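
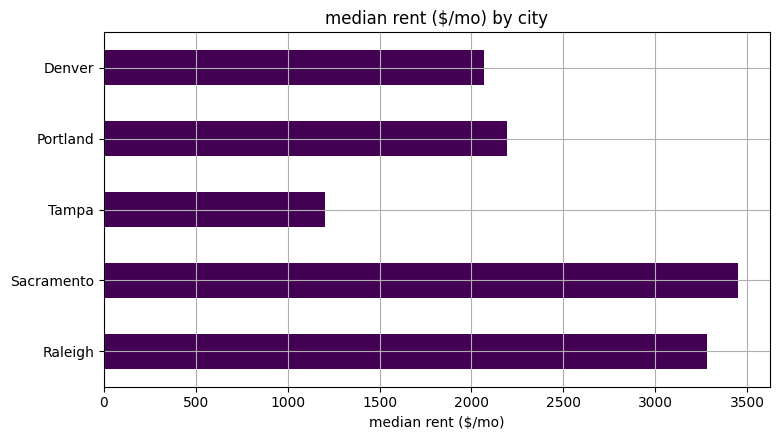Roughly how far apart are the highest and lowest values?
≈ 2500

Max Sacramento ≈ 3500, min Tampa ≈ 1000; range ≈ 2500.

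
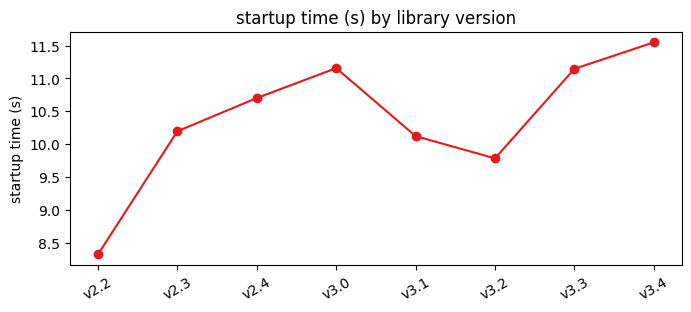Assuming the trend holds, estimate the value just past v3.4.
Last three: 10.0, 11.0, 11.5 → slope ≈ 0.75/step → next ≈ 12.25.

≈ 12.25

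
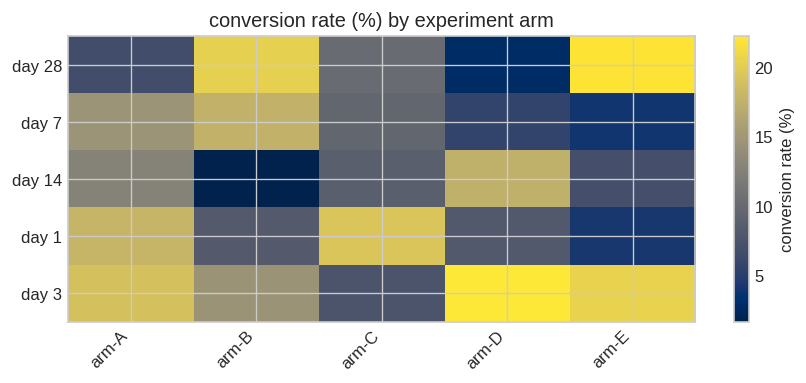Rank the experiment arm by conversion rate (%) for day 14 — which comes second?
arm-A

Top 3 for day 14: arm-D ≈ 18, arm-A ≈ 12, arm-C ≈ 8.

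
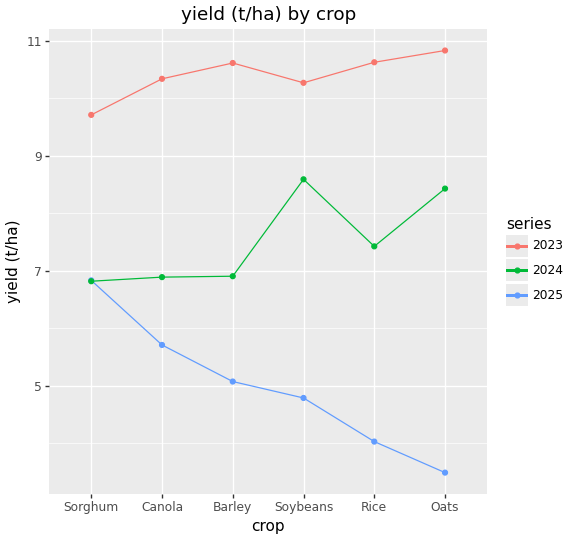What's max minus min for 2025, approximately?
Max Sorghum ≈ 7, min Oats ≈ 3; range ≈ 4.

≈ 4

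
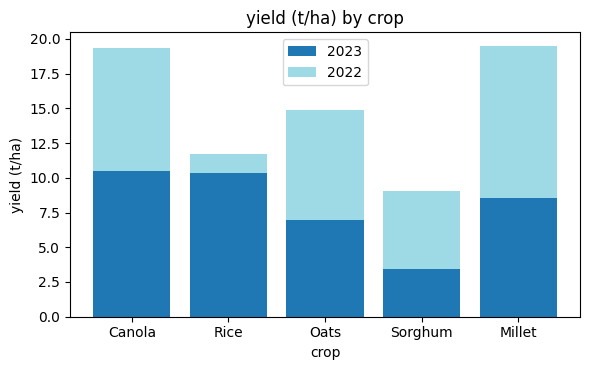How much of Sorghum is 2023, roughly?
2023 top ≈ 4, bottom ≈ 0; segment ≈ 4.

≈ 4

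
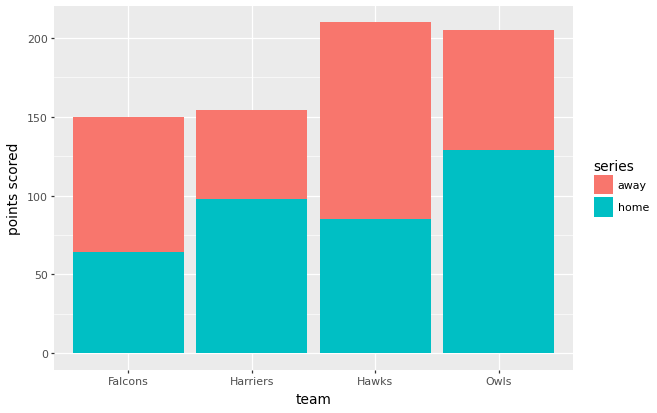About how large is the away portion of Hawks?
≈ 120

away top ≈ 200, bottom ≈ 80; segment ≈ 120.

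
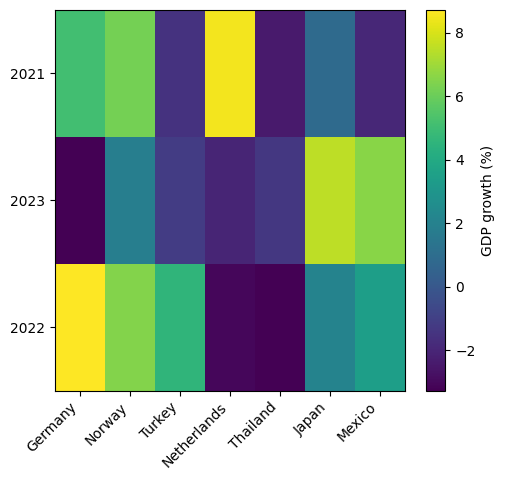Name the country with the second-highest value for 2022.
Top 3 for 2022: Germany ≈ 9, Norway ≈ 7, Turkey ≈ 5.

Norway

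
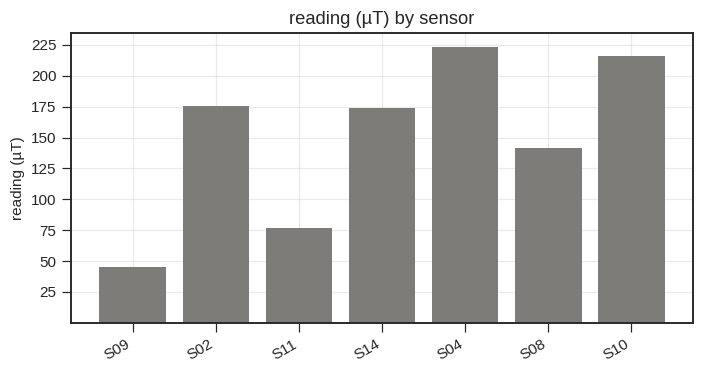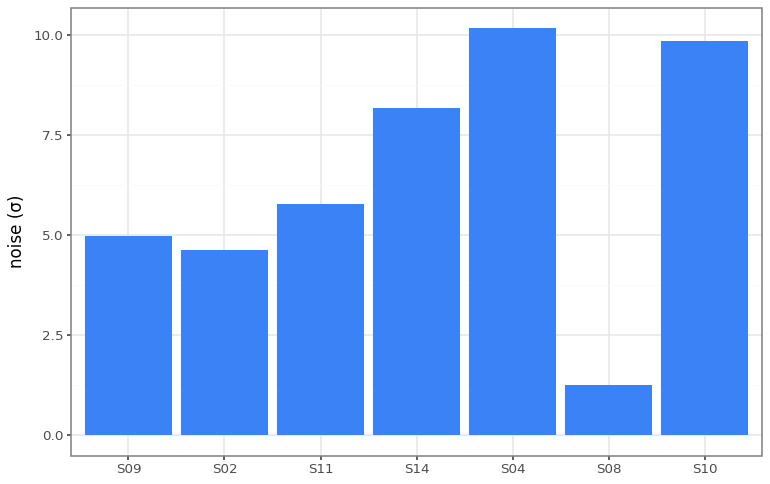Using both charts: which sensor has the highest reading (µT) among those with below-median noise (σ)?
S02

Chart 2 median noise (σ) ≈ 6; below-median sensors: S09, S02, S08. Among those, S02 has the highest reading (µT) (≈ 175).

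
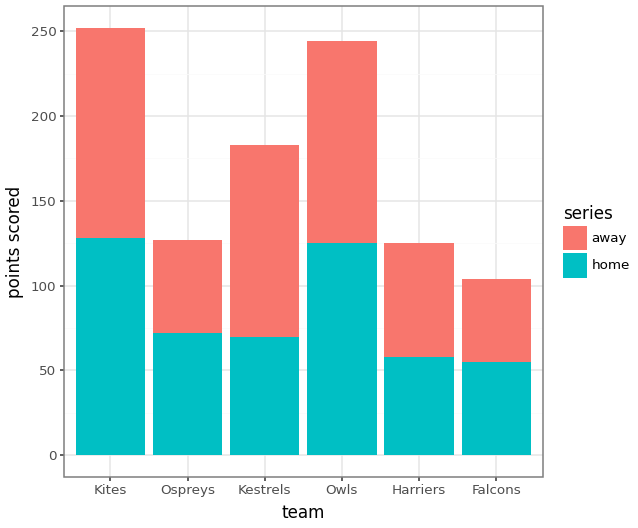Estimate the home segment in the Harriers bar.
≈ 50

home top ≈ 50, bottom ≈ 0; segment ≈ 50.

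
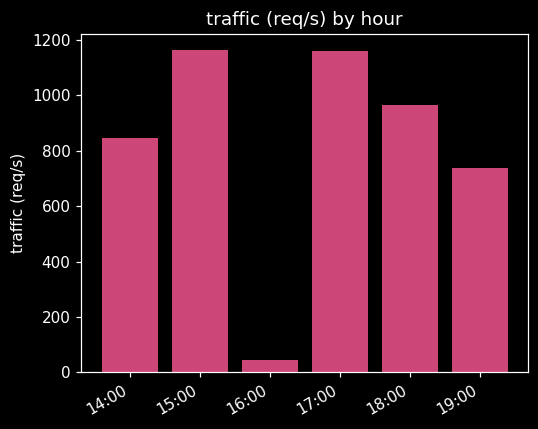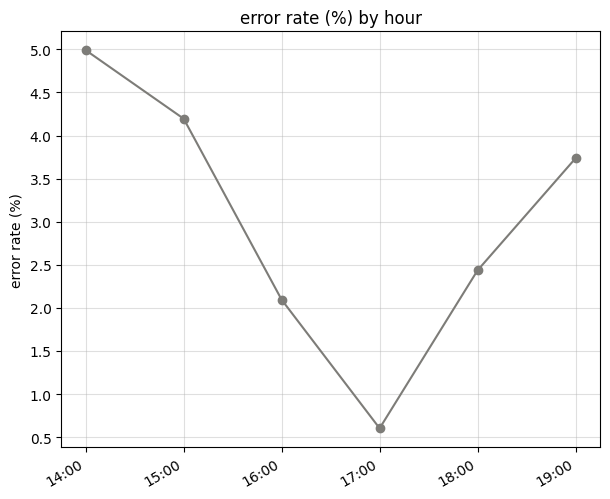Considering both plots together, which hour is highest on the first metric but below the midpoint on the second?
Chart 2 median error rate (%) ≈ 3; below-median hours: 16:00, 17:00, 18:00. Among those, 17:00 has the highest traffic (req/s) (≈ 1200).

17:00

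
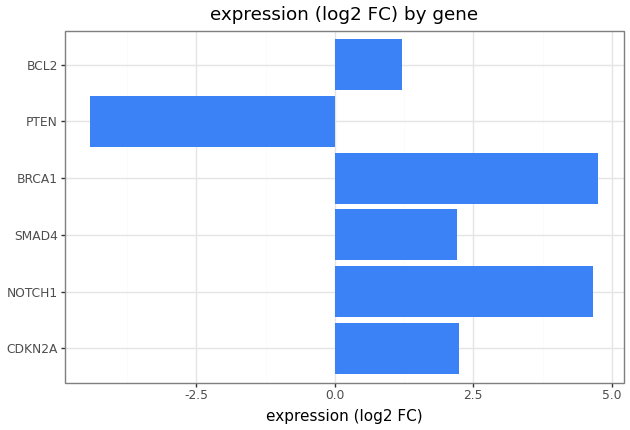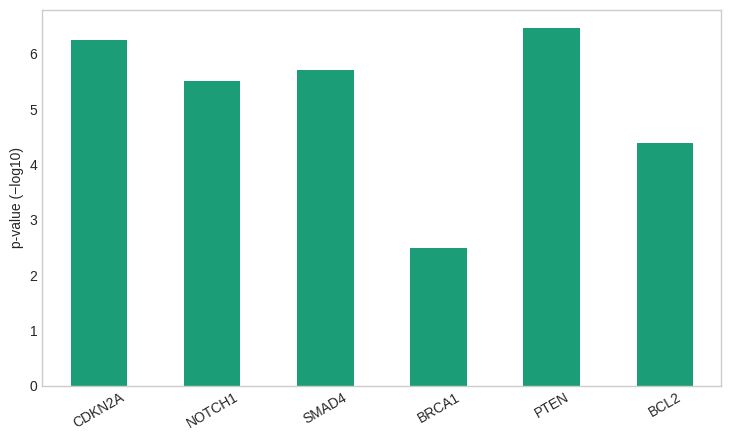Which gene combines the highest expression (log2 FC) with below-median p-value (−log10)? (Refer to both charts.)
BRCA1

Chart 2 median p-value (−log10) ≈ 6; below-median genes: NOTCH1, BRCA1, BCL2. Among those, BRCA1 has the highest expression (log2 FC) (≈ 5).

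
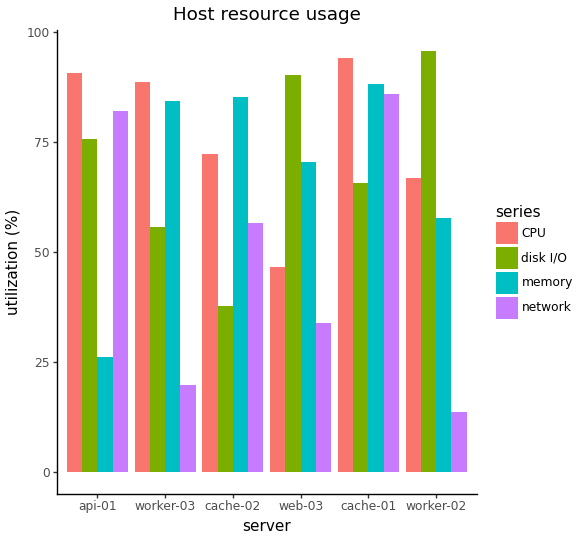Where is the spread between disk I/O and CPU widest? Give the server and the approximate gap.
web-03: disk I/O ≈ 90, CPU ≈ 50 → gap ≈ 40. Next-largest (cache-02) is only ≈ 30.

web-03, ≈ 40 %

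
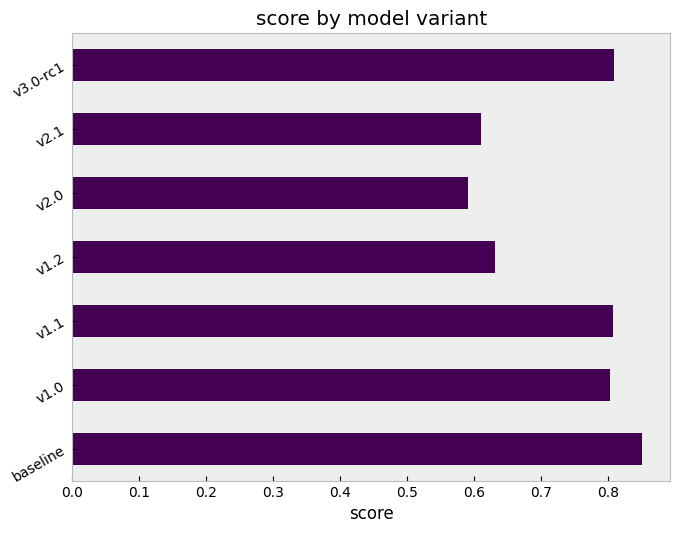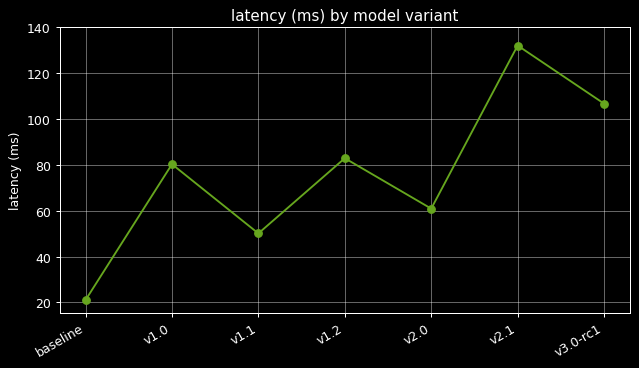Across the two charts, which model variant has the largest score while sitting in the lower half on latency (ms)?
baseline

Chart 2 median latency (ms) ≈ 80; below-median model variants: baseline, v1.1, v2.0. Among those, baseline has the highest score (≈ 0.9).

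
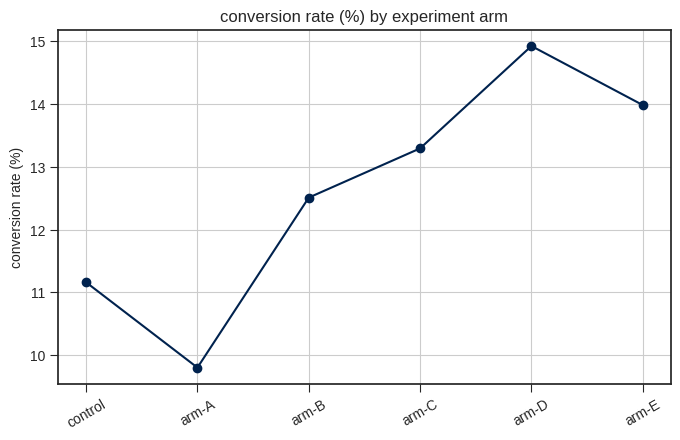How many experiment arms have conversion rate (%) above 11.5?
4

Above 11.5: arm-B, arm-C, arm-D, arm-E.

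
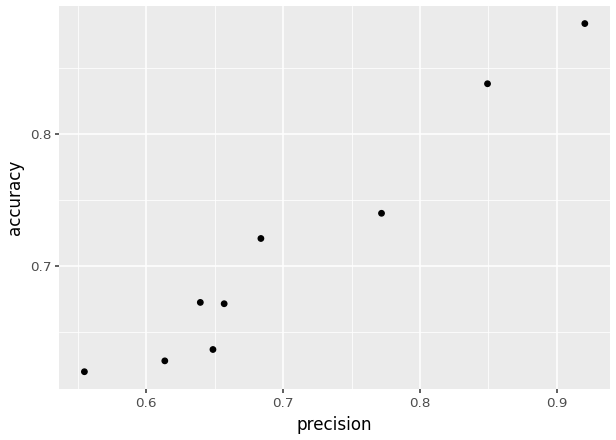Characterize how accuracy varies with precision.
positive, strong

Points are positively correlated; strong (|r| ≈ 1.0).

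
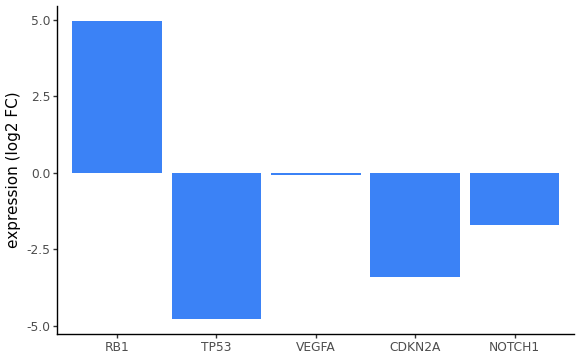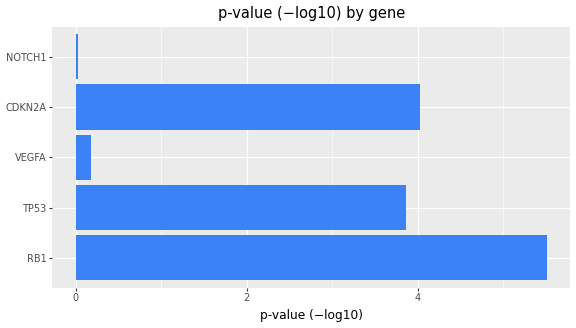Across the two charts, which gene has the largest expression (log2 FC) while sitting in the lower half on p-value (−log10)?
Chart 2 median p-value (−log10) ≈ 4; below-median genes: VEGFA, NOTCH1. Among those, VEGFA has the highest expression (log2 FC) (≈ 0).

VEGFA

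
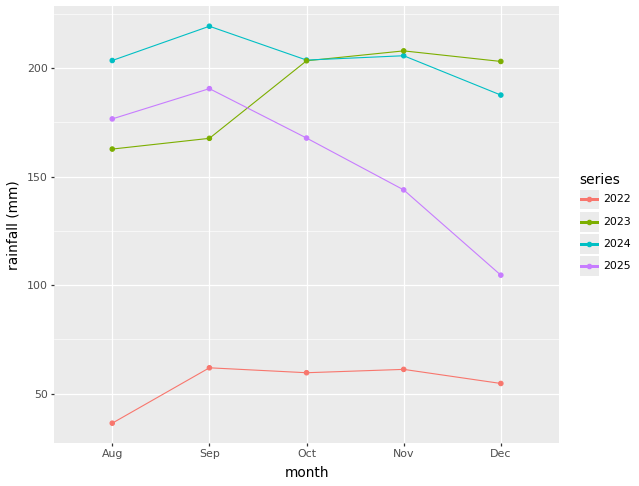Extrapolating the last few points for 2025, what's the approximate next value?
≈ 70

Last three: 160, 140, 100 → slope ≈ -30/step → next ≈ 70.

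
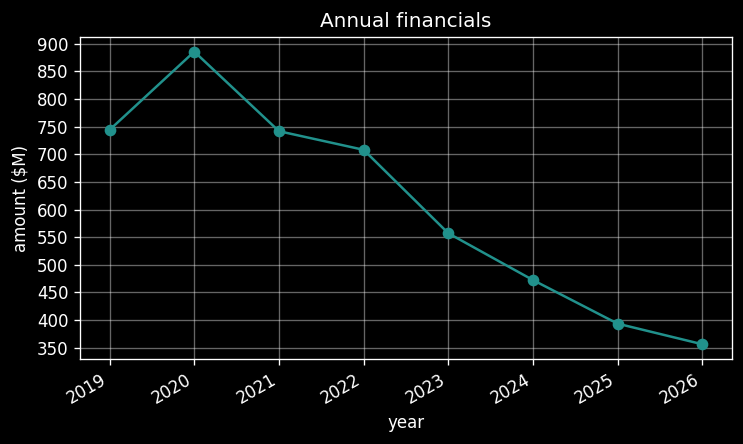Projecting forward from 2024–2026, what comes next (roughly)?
Last three: 450, 400, 350 → slope ≈ -50/step → next ≈ 300.

≈ 300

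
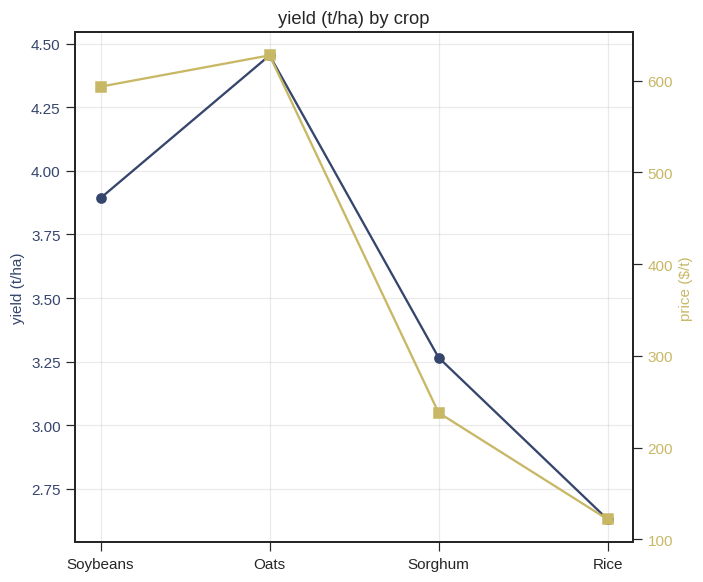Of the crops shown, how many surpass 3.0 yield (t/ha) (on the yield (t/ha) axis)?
3

Above 3.0: Soybeans, Oats, Sorghum.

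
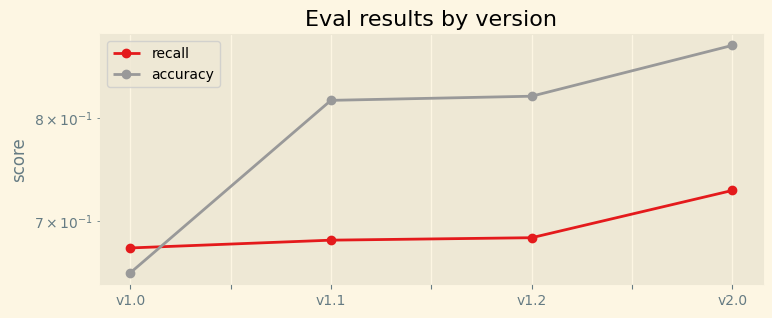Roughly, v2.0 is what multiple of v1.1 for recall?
≈ 1.06×

v2.0 ≈ 0.72, v1.1 ≈ 0.68; 0.72/0.68 ≈ 1.06.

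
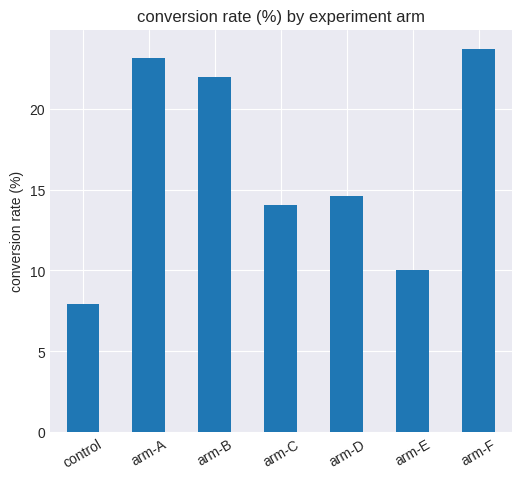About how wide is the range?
≈ 16

Max arm-F ≈ 24, min control ≈ 8; range ≈ 16.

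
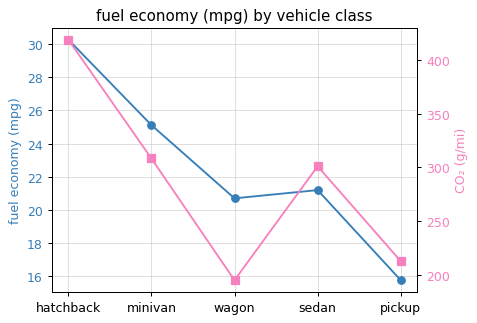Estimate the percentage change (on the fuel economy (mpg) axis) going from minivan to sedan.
minivan ≈ 26, sedan ≈ 22; (22 − 26) / 26 ≈ -15.4%.

≈ -15.4%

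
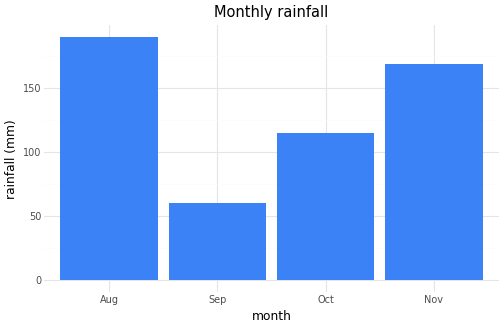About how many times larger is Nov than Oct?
≈ 1.33×

Nov ≈ 160, Oct ≈ 120; 160/120 ≈ 1.33.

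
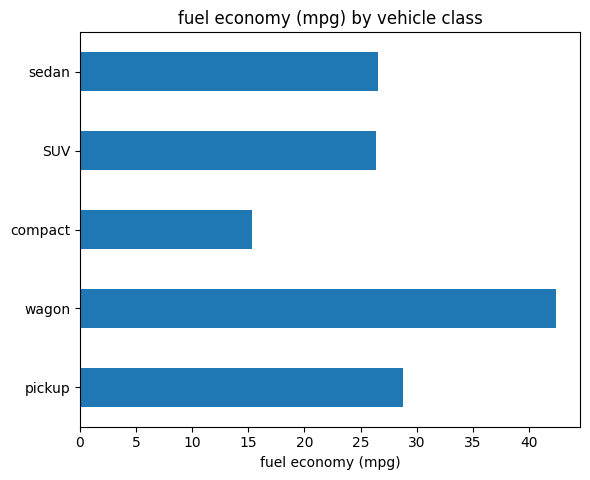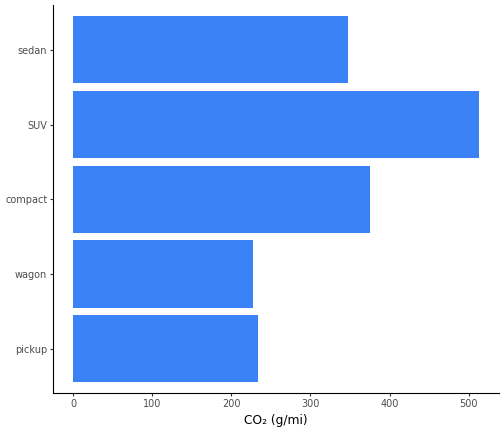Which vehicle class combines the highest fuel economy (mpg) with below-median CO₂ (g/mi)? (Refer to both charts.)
Chart 2 median CO₂ (g/mi) ≈ 350; below-median vehicle classes: pickup, wagon. Among those, wagon has the highest fuel economy (mpg) (≈ 40).

wagon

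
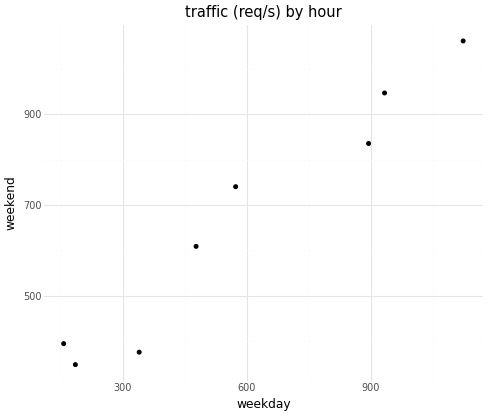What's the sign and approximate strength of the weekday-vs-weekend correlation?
positive, strong

Points are positively correlated; strong (|r| ≈ 1.0).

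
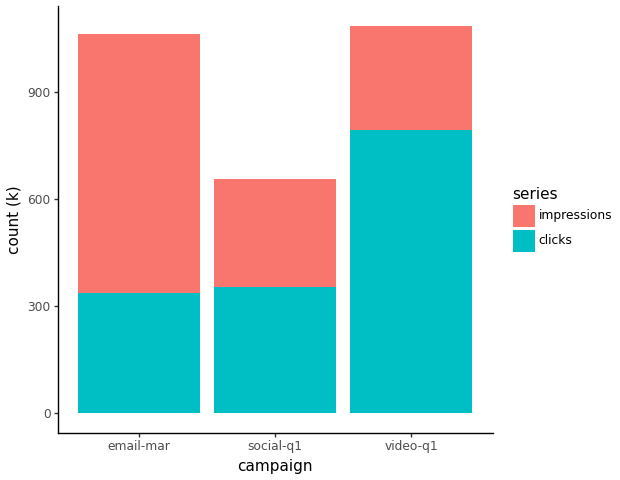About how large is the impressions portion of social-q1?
≈ 300

impressions top ≈ 700, bottom ≈ 400; segment ≈ 300.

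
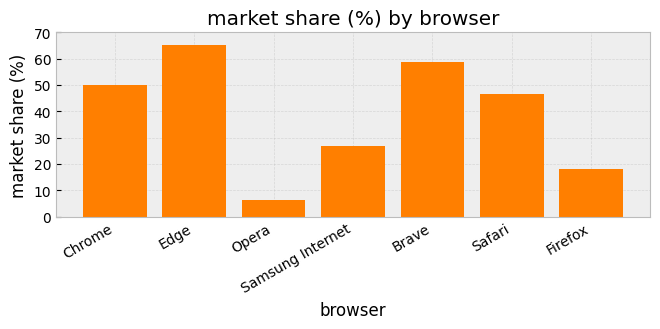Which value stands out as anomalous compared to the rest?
Opera

Opera ≈ 10; the rest sit between ≈ 20 and ≈ 60.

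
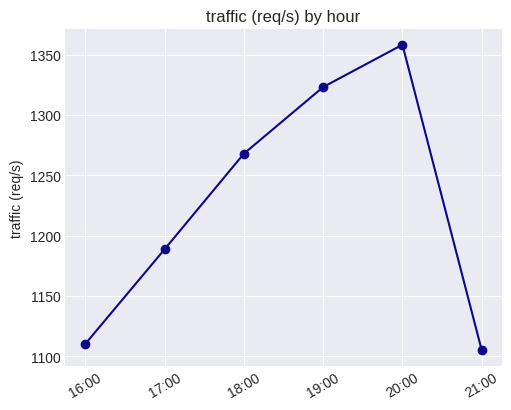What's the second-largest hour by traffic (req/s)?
Top 3: 20:00 ≈ 1350, 19:00 ≈ 1325, 18:00 ≈ 1275.

19:00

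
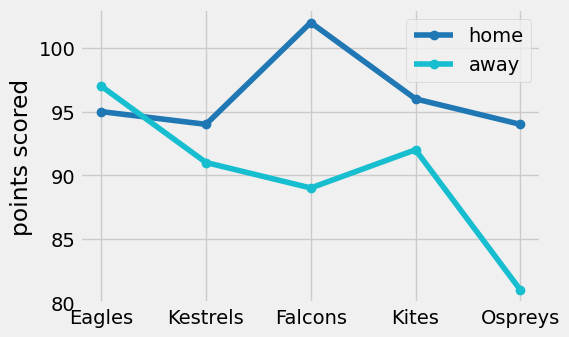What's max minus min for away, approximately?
Max Eagles ≈ 96, min Ospreys ≈ 80; range ≈ 16.

≈ 16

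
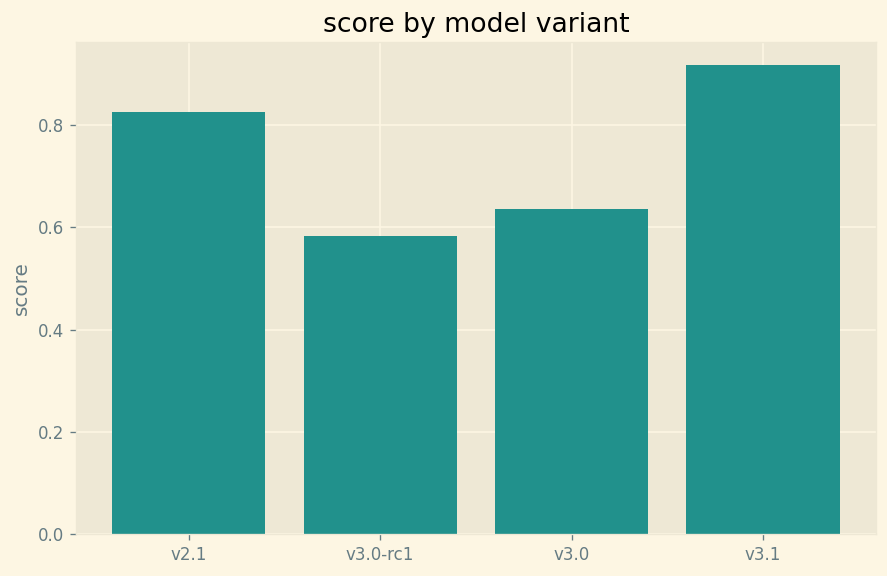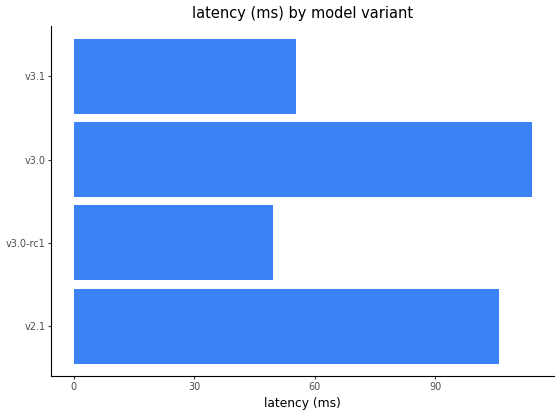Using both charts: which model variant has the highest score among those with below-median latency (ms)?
v3.1

Chart 2 median latency (ms) ≈ 80; below-median model variants: v3.0-rc1, v3.1. Among those, v3.1 has the highest score (≈ 0.9).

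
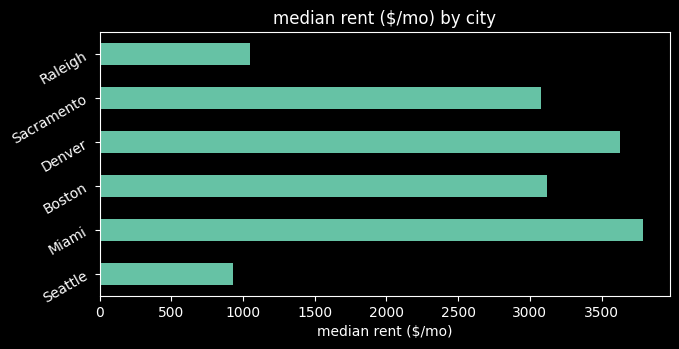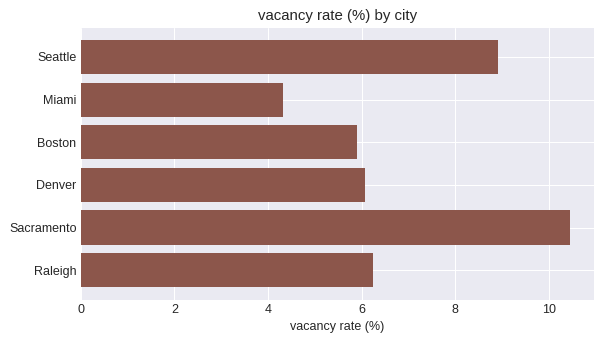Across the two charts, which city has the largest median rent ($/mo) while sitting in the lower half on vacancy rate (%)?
Chart 2 median vacancy rate (%) ≈ 6; below-median cities: Miami, Boston, Denver. Among those, Miami has the highest median rent ($/mo) (≈ 4000).

Miami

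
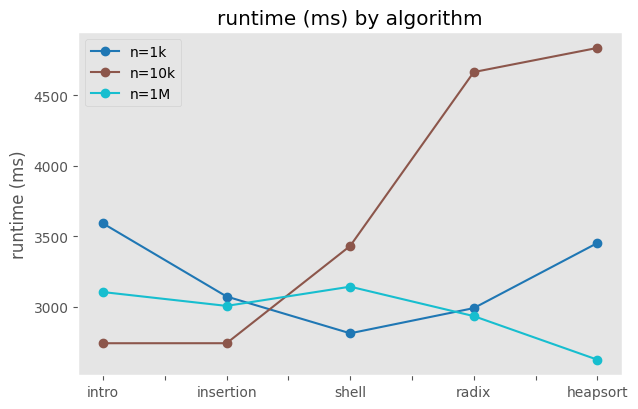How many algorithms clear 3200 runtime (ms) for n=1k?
2

Above 3200: intro, heapsort.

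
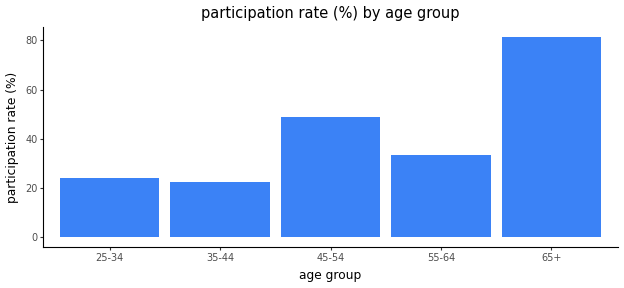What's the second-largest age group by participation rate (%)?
Top 3: 65+ ≈ 80, 45-54 ≈ 50, 55-64 ≈ 30.

45-54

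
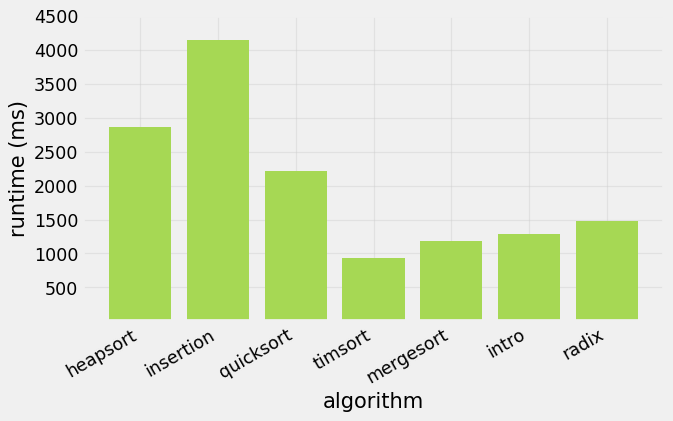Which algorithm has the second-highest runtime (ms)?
heapsort

Top 3: insertion ≈ 4000, heapsort ≈ 3000, quicksort ≈ 2000.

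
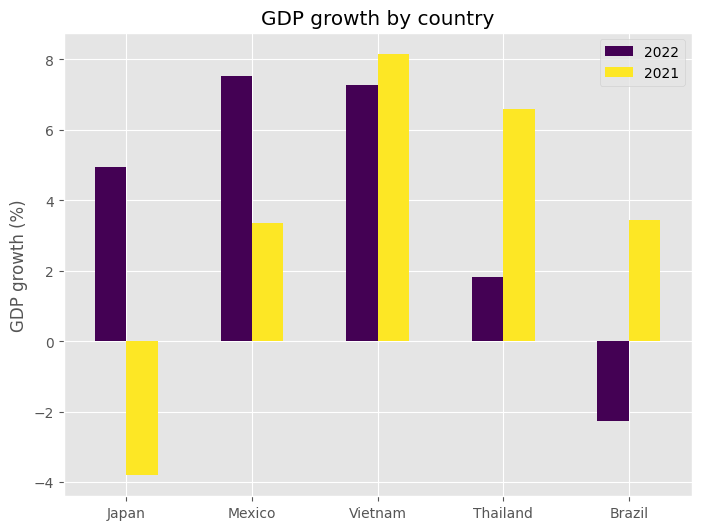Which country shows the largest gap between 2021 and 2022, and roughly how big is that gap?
Japan: 2021 ≈ -4, 2022 ≈ 5 → gap ≈ 9. Next-largest (Brazil) is only ≈ 5.

Japan, ≈ 9 %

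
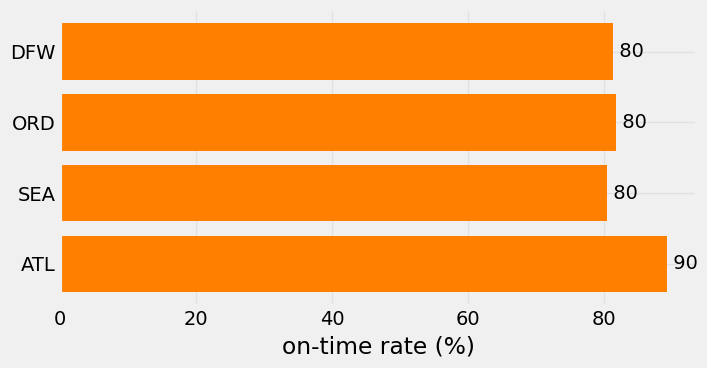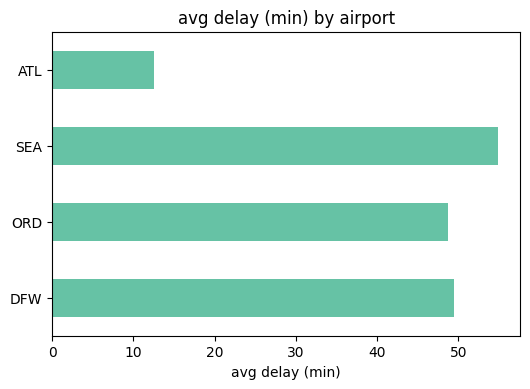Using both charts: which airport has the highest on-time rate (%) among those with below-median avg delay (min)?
ATL

Chart 2 median avg delay (min) ≈ 50; below-median airports: ORD, ATL. Among those, ATL has the highest on-time rate (%) (≈ 90).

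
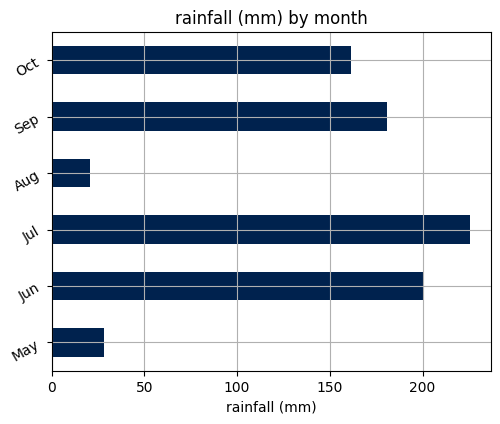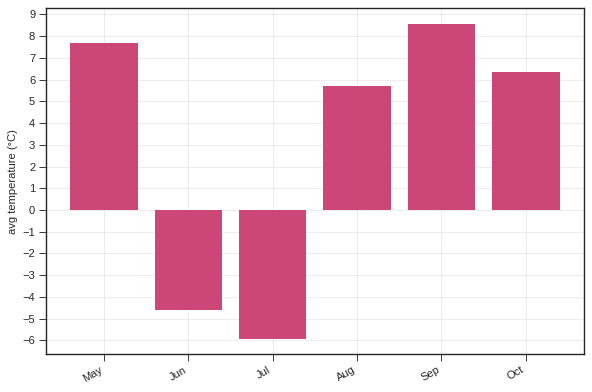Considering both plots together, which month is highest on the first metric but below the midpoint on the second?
Chart 2 median avg temperature (°C) ≈ 6; below-median months: Jun, Jul, Aug. Among those, Jul has the highest rainfall (mm) (≈ 225).

Jul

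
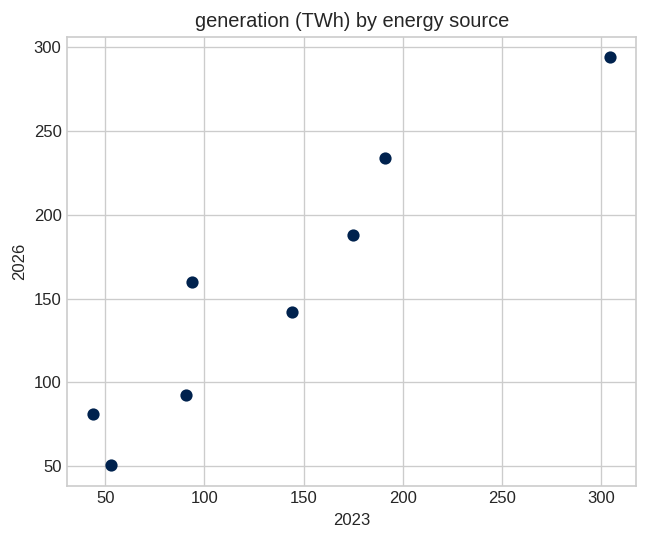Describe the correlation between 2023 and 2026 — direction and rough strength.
Points are positively correlated; strong (|r| ≈ 0.9).

positive, strong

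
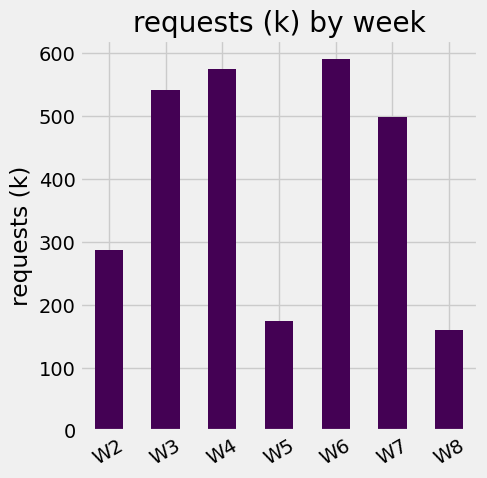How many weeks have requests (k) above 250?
Above 250: W2, W3, W4, W6, W7.

5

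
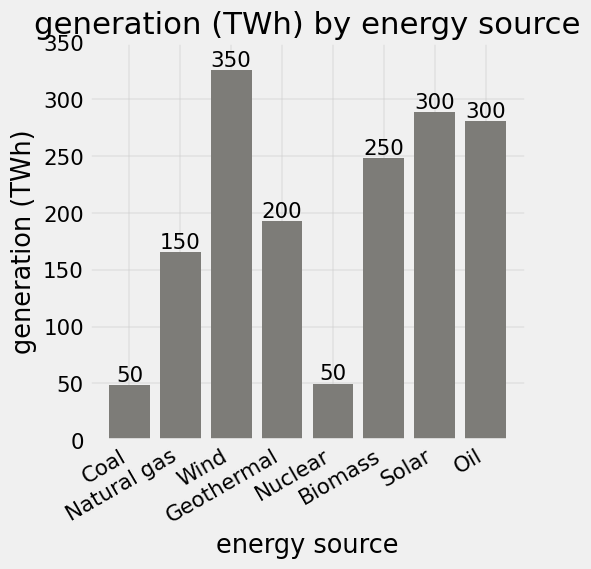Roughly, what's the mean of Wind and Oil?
(350 + 300) / 2 ≈ 325.

≈ 325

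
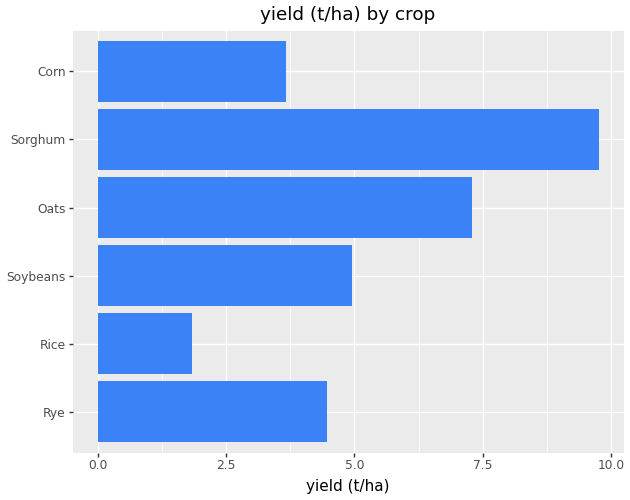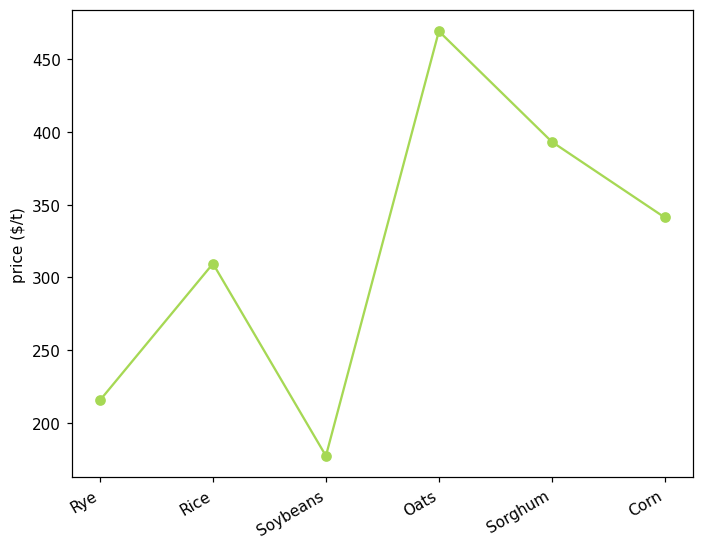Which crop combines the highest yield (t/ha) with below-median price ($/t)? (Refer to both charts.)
Soybeans

Chart 2 median price ($/t) ≈ 350; below-median crops: Rye, Rice, Soybeans. Among those, Soybeans has the highest yield (t/ha) (≈ 5).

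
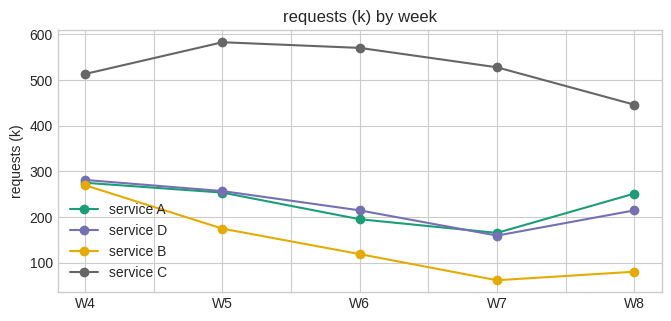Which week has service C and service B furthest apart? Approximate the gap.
W7, ≈ 500 k

W7: service C ≈ 550, service B ≈ 50 → gap ≈ 500. Next-largest (W6) is only ≈ 450.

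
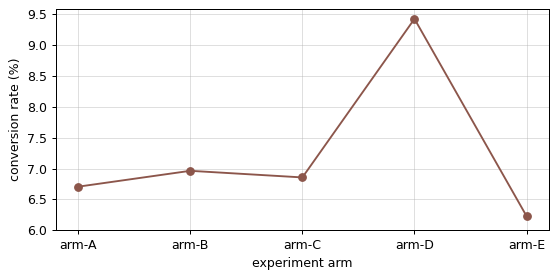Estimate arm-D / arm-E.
arm-D ≈ 9.5, arm-E ≈ 6.0; 9.5/6.0 ≈ 1.58.

≈ 1.58×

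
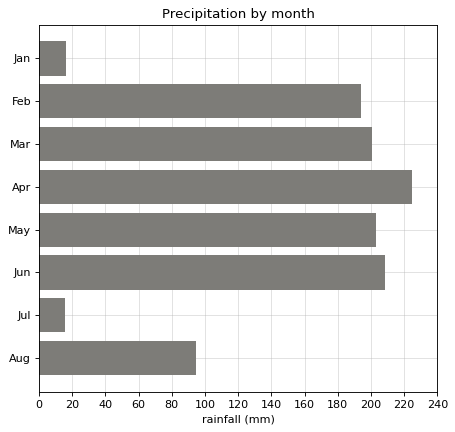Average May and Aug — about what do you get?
(200 + 100) / 2 ≈ 150.

≈ 150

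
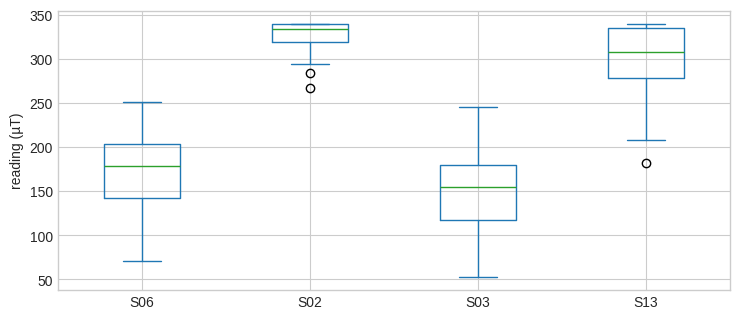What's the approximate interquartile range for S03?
≈ 60

Q3 ≈ 180, Q1 ≈ 120; IQR ≈ 60.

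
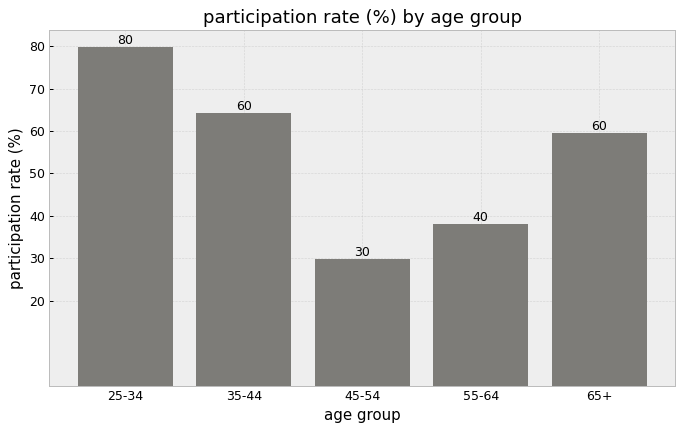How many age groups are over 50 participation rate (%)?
3

Above 50: 25-34, 35-44, 65+.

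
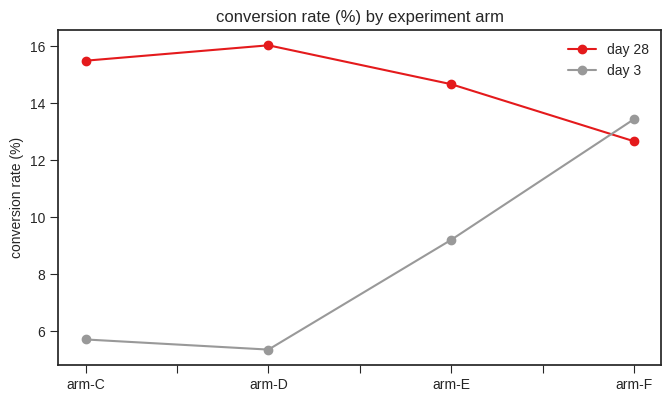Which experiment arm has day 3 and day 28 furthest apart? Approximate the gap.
arm-D, ≈ 11 %

arm-D: day 3 ≈ 5, day 28 ≈ 16 → gap ≈ 11. Next-largest (arm-C) is only ≈ 10.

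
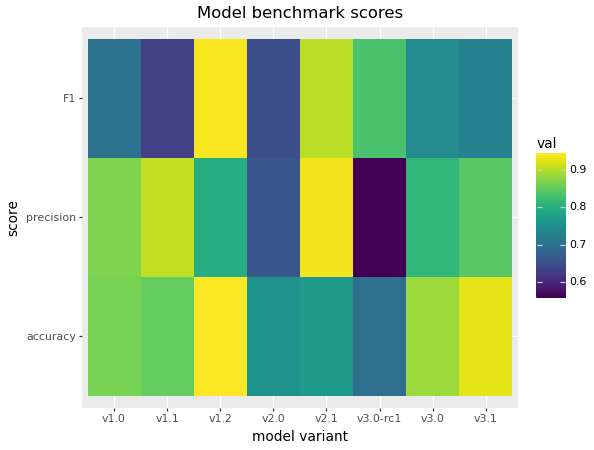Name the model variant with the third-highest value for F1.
v3.0-rc1

Top 4 for F1: v1.2 ≈ 0.95, v2.1 ≈ 0.90, v3.0-rc1 ≈ 0.85, v3.0 ≈ 0.75.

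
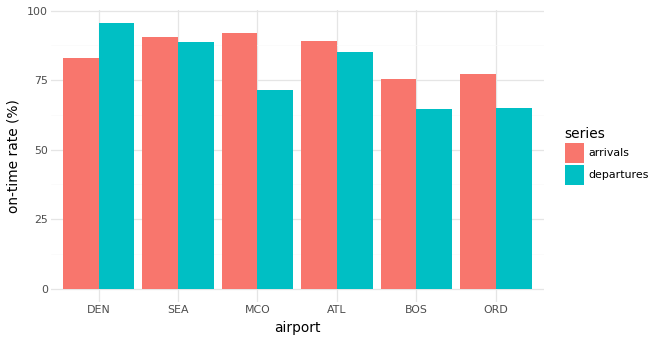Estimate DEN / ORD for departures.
≈ 1.43×

DEN ≈ 100, ORD ≈ 70; 100/70 ≈ 1.43.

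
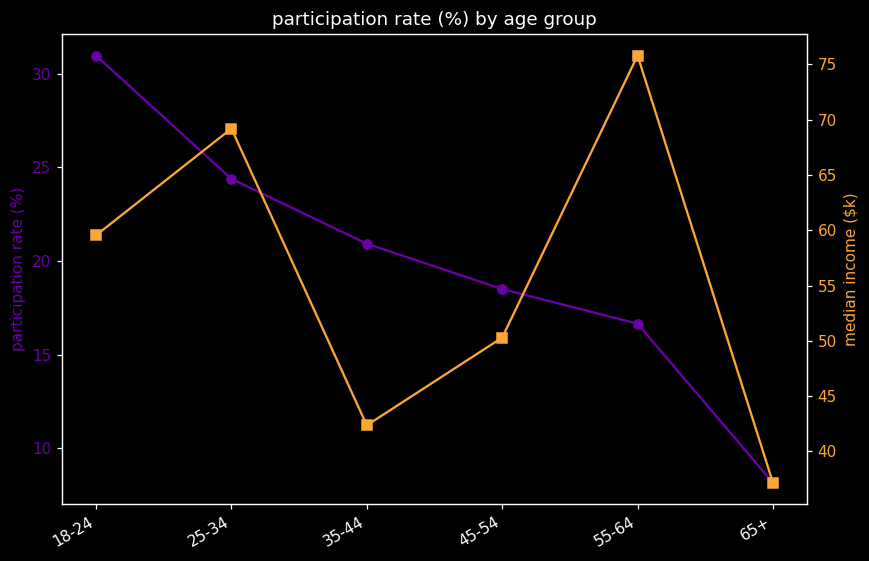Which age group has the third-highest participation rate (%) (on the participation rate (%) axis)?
Top 4 (on the participation rate (%) axis): 18-24 ≈ 30, 25-34 ≈ 24, 35-44 ≈ 20, 45-54 ≈ 18.

35-44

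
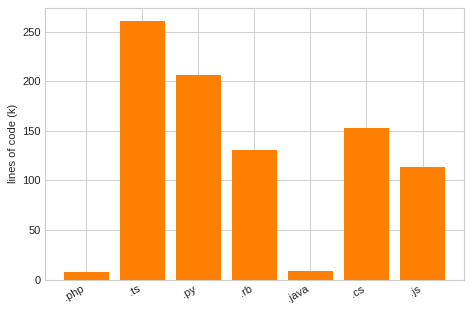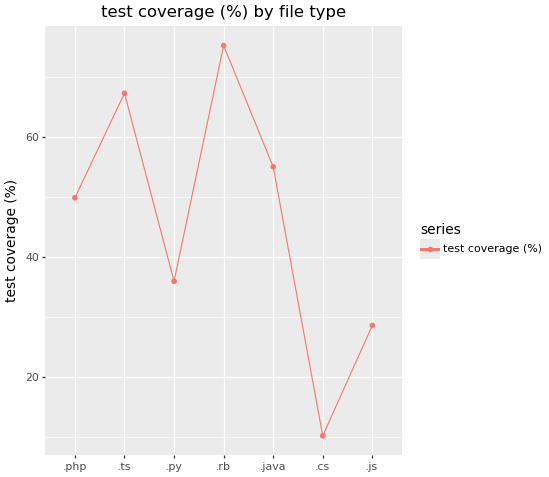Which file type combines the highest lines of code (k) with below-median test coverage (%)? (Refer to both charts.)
.py

Chart 2 median test coverage (%) ≈ 50; below-median file types: .py, .cs, .js. Among those, .py has the highest lines of code (k) (≈ 200).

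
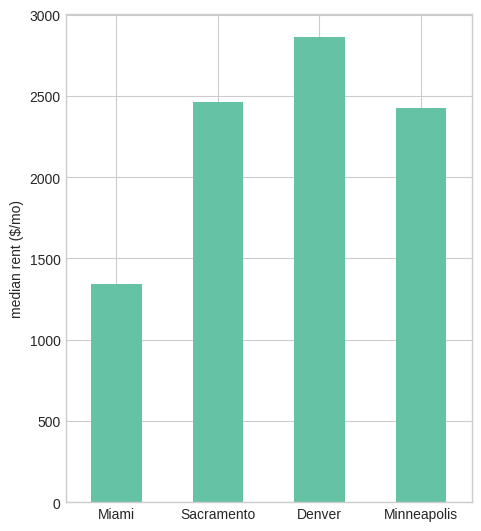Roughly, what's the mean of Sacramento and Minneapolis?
(2500 + 2500) / 2 ≈ 2500.

≈ 2500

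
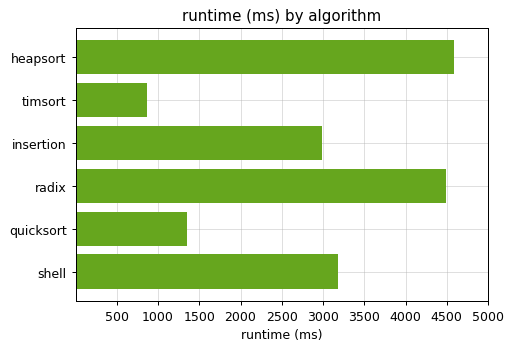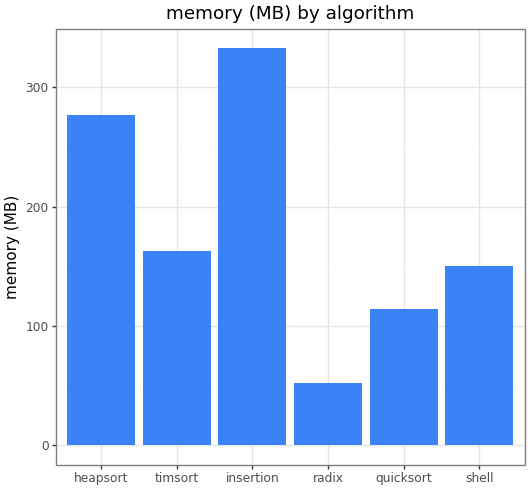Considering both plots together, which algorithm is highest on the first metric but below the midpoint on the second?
radix

Chart 2 median memory (MB) ≈ 150; below-median algorithms: radix, quicksort, shell. Among those, radix has the highest runtime (ms) (≈ 4500).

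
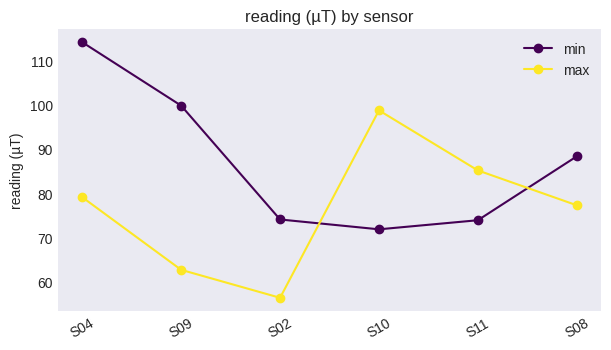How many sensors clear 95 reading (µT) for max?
Above 95: S10.

1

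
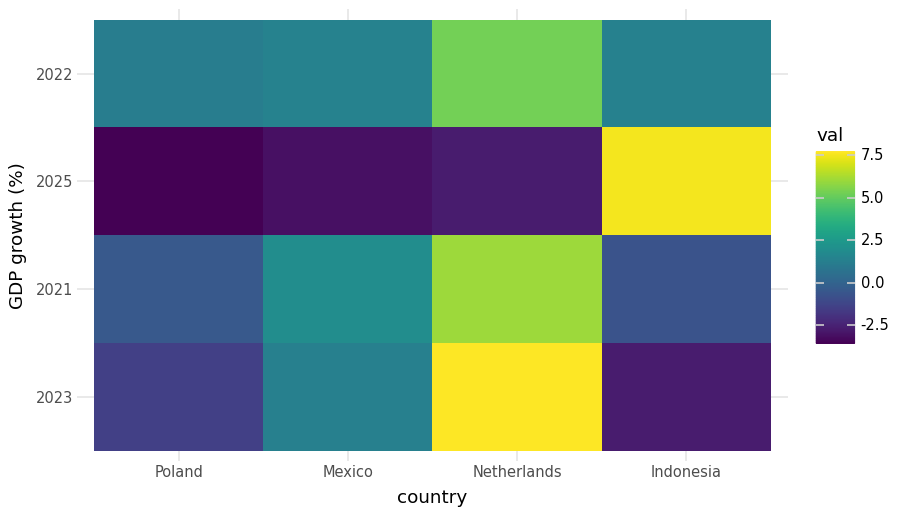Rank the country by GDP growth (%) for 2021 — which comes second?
Mexico

Top 3 for 2021: Netherlands ≈ 6, Mexico ≈ 2, Poland ≈ 0.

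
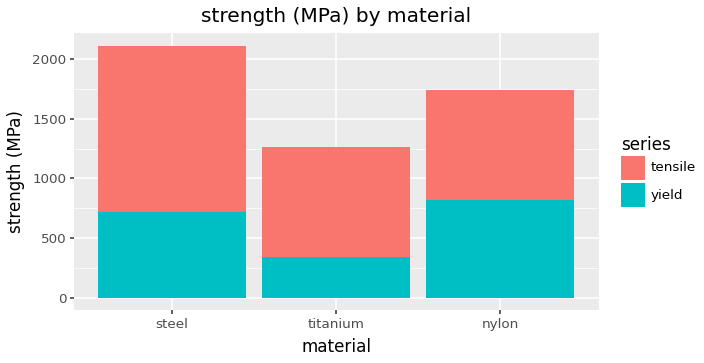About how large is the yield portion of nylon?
≈ 800

yield top ≈ 800, bottom ≈ 0; segment ≈ 800.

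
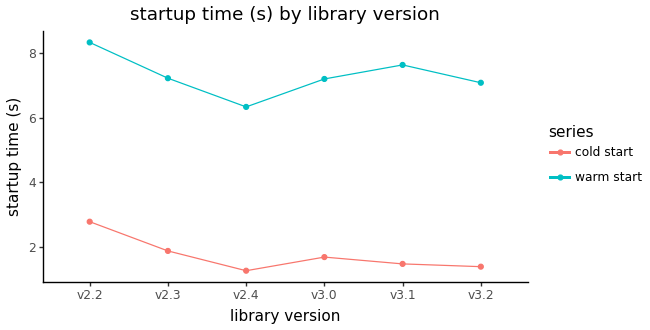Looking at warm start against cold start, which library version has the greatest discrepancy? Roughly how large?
v3.1: warm start ≈ 8, cold start ≈ 1 → gap ≈ 7. Next-largest (v3.2) is only ≈ 6.

v3.1, ≈ 7 s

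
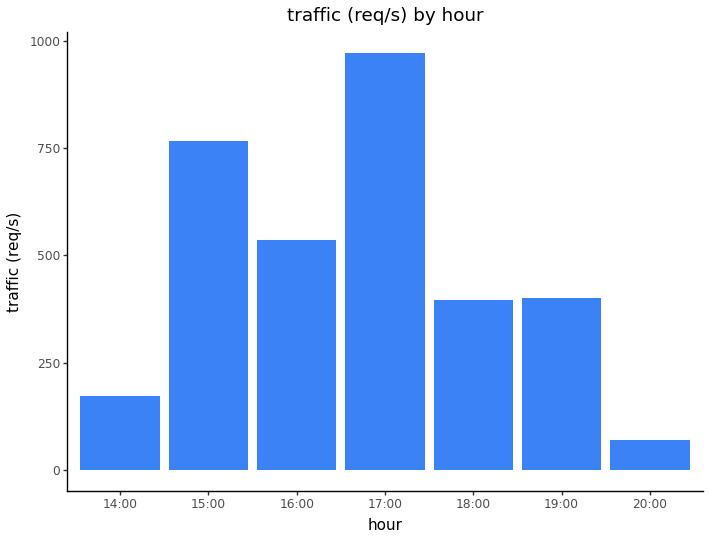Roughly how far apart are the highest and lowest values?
Max 17:00 ≈ 1000, min 20:00 ≈ 100; range ≈ 900.

≈ 900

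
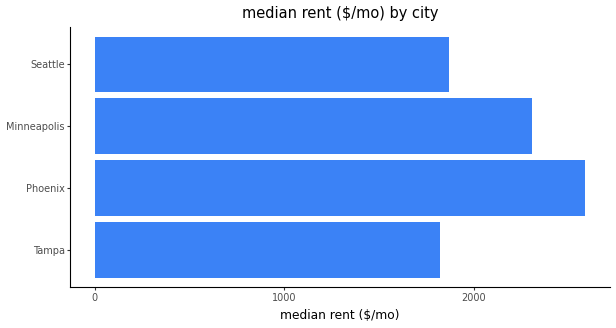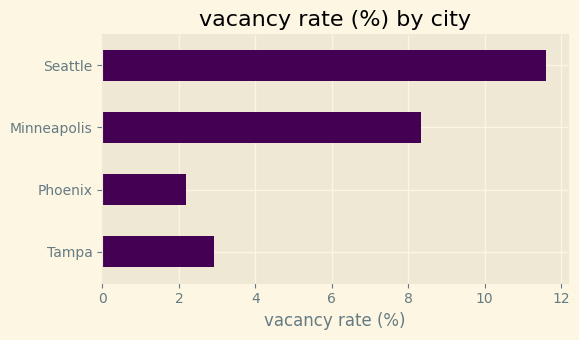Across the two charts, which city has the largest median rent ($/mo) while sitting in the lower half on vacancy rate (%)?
Chart 2 median vacancy rate (%) ≈ 6; below-median cities: Tampa, Phoenix. Among those, Phoenix has the highest median rent ($/mo) (≈ 2500).

Phoenix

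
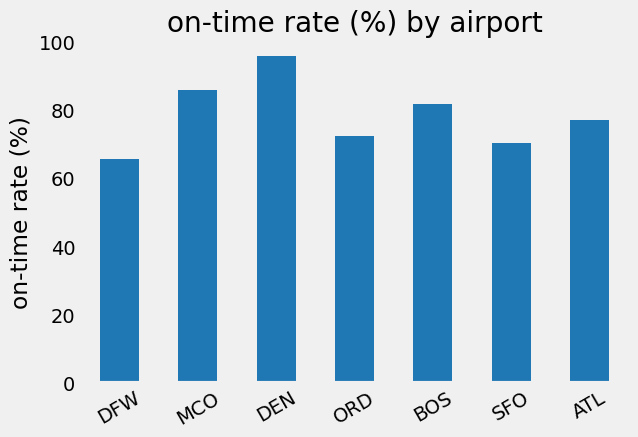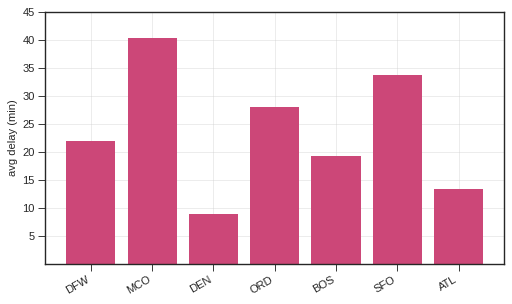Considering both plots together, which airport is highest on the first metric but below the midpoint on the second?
DEN

Chart 2 median avg delay (min) ≈ 20; below-median airports: DEN, BOS, ATL. Among those, DEN has the highest on-time rate (%) (≈ 100).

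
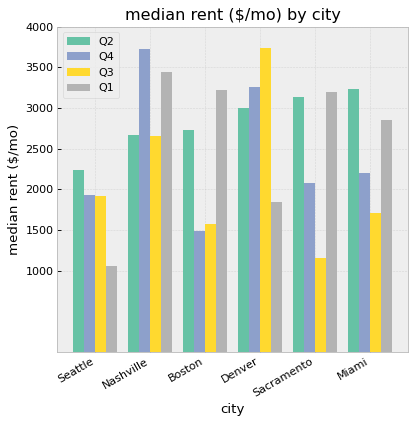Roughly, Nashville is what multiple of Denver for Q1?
≈ 1.75×

Nashville ≈ 3500, Denver ≈ 2000; 3500/2000 ≈ 1.75.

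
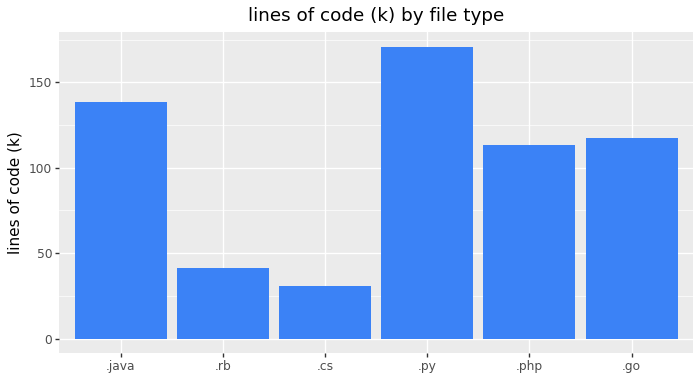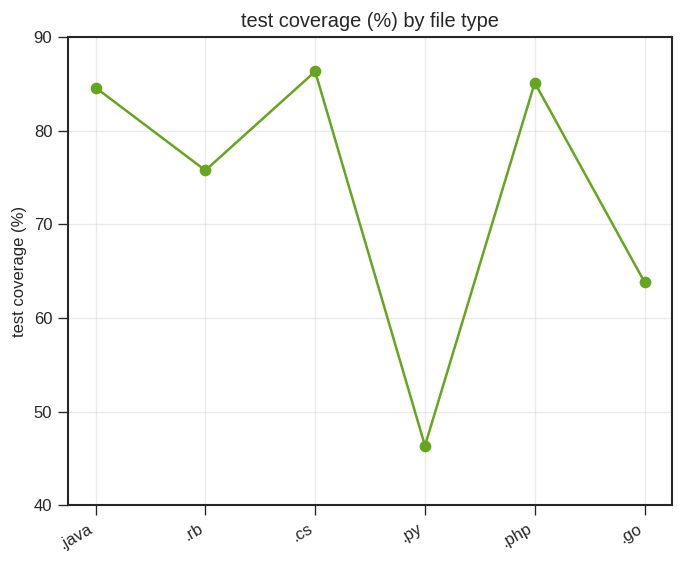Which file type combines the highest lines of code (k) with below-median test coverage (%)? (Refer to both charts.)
.py

Chart 2 median test coverage (%) ≈ 80; below-median file types: .rb, .py, .go. Among those, .py has the highest lines of code (k) (≈ 180).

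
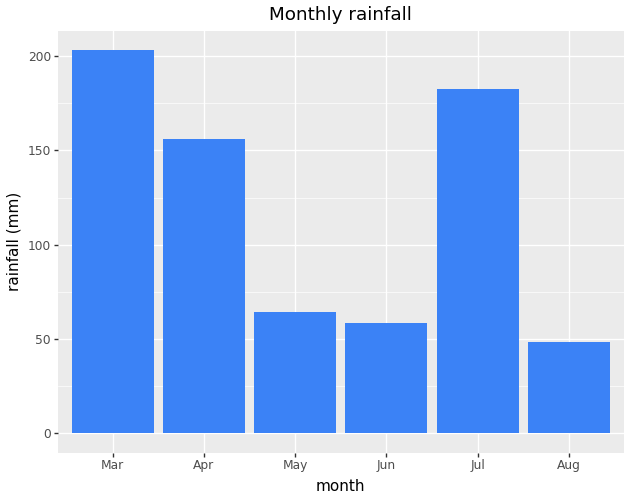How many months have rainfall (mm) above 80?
3

Above 80: Mar, Apr, Jul.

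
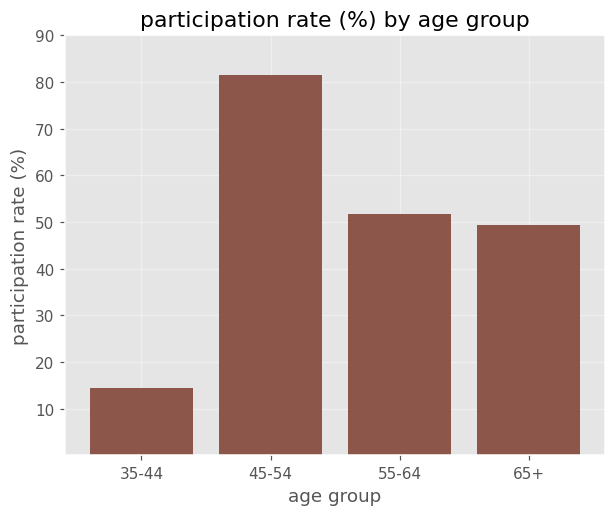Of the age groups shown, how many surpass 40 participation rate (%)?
3

Above 40: 45-54, 55-64, 65+.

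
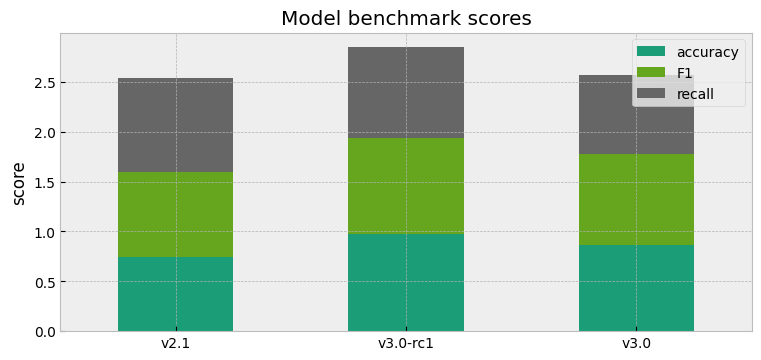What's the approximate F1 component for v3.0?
F1 top ≈ 2.0, bottom ≈ 1.0; segment ≈ 1.0.

≈ 1.0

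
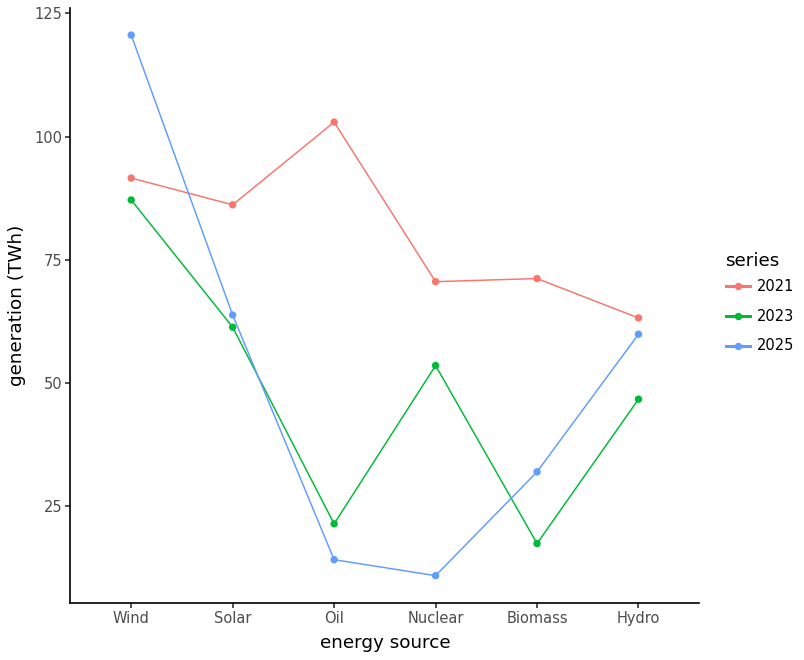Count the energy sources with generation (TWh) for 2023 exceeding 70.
Above 70: Wind.

1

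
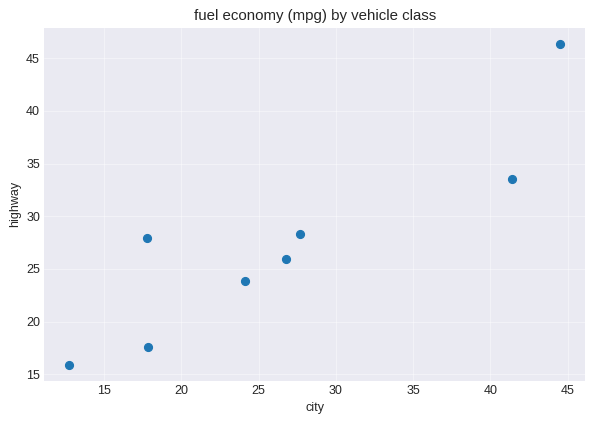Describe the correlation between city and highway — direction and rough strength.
Points are positively correlated; strong (|r| ≈ 0.9).

positive, strong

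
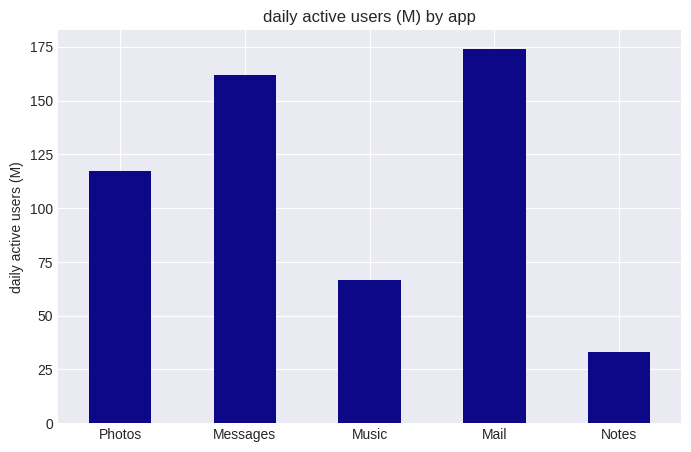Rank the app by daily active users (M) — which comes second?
Top 3: Mail ≈ 180, Messages ≈ 160, Photos ≈ 120.

Messages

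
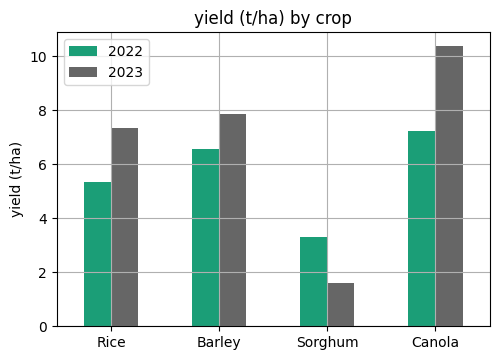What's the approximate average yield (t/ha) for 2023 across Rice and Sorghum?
(7 + 2) / 2 ≈ 4.

≈ 4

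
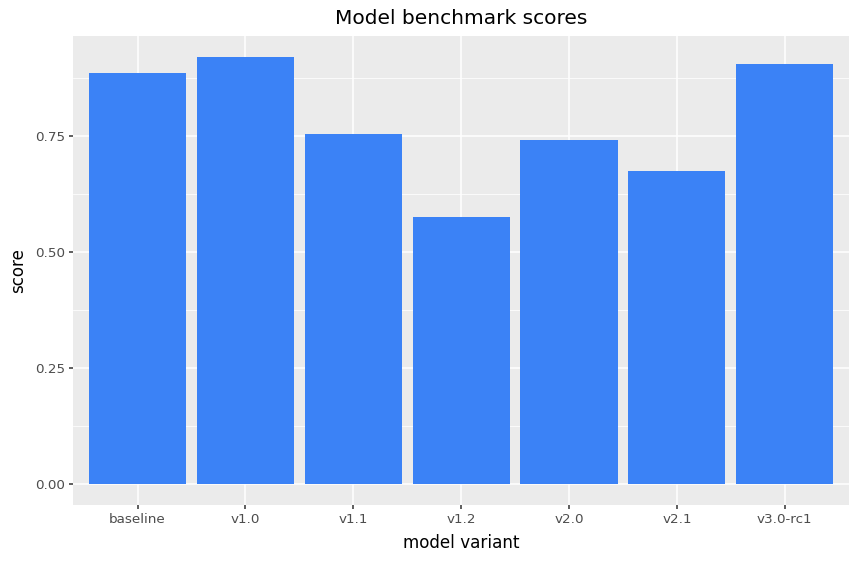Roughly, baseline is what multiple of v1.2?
baseline ≈ 0.9, v1.2 ≈ 0.6; 0.9/0.6 ≈ 1.5.

≈ 1.5×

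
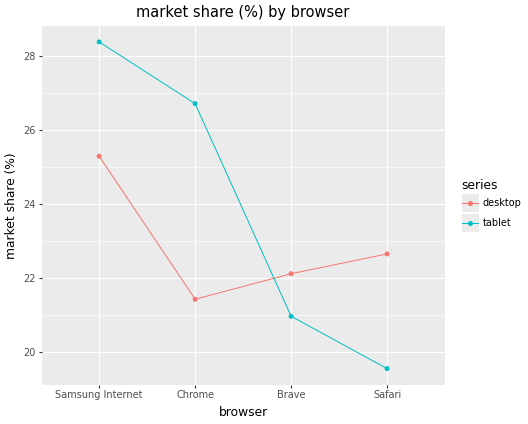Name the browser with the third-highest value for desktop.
Brave

Top 4 for desktop: Samsung Internet ≈ 25, Safari ≈ 23, Brave ≈ 22, Chrome ≈ 21.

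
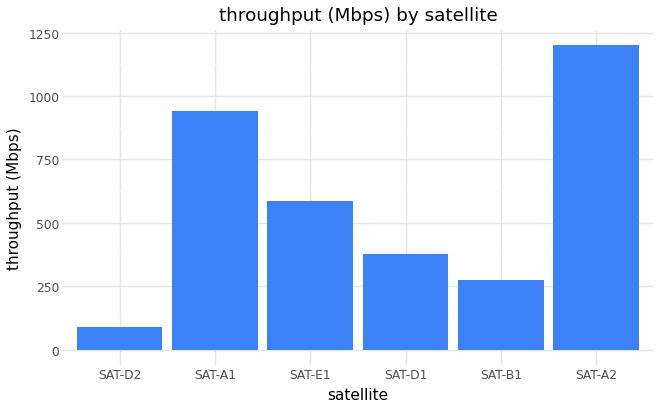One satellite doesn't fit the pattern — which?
SAT-A2 ≈ 1200; the rest sit between ≈ 100 and ≈ 900.

SAT-A2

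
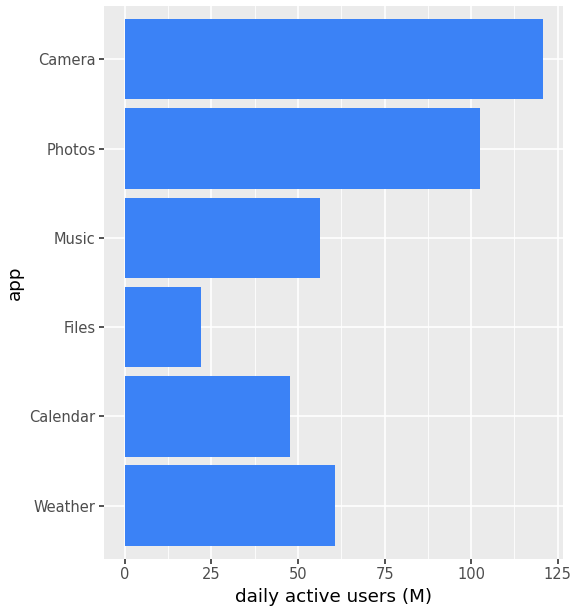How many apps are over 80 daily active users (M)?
2

Above 80: Photos, Camera.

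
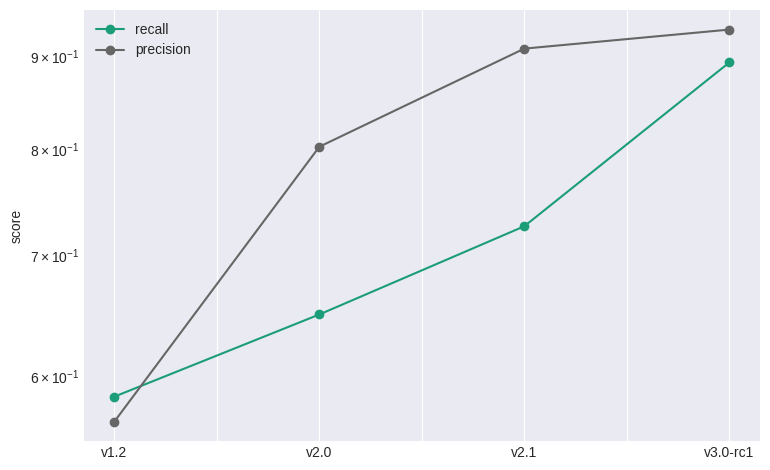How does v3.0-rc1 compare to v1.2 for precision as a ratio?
≈ 1.73×

v3.0-rc1 ≈ 0.95, v1.2 ≈ 0.55; 0.95/0.55 ≈ 1.73.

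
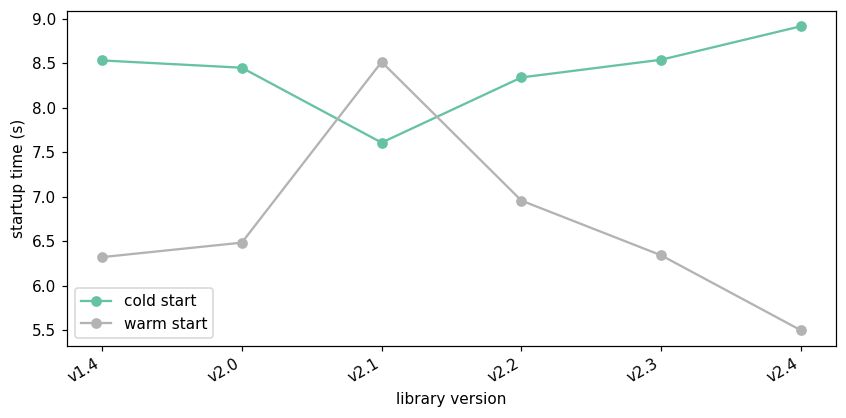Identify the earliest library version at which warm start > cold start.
v2.1

v2.0: warm start ≈ 6.5 vs cold start ≈ 8.5 (not yet); v2.1: warm start ≈ 8.5 vs cold start ≈ 7.5 (first crossover).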